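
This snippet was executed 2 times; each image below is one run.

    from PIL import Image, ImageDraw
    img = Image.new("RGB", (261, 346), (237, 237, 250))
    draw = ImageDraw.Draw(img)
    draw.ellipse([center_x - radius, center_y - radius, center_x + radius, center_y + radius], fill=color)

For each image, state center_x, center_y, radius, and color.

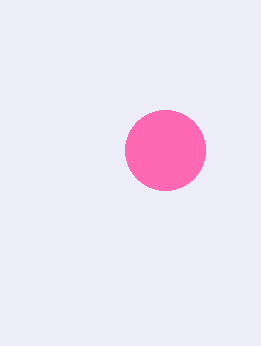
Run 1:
center_x = 165, center_y = 150, radius = 40, color = 'hotpink'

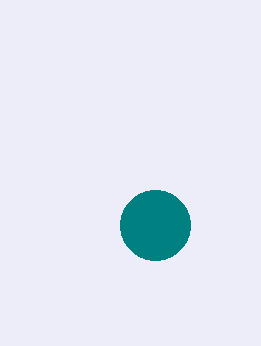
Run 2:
center_x = 155
center_y = 225
radius = 35
color = 'teal'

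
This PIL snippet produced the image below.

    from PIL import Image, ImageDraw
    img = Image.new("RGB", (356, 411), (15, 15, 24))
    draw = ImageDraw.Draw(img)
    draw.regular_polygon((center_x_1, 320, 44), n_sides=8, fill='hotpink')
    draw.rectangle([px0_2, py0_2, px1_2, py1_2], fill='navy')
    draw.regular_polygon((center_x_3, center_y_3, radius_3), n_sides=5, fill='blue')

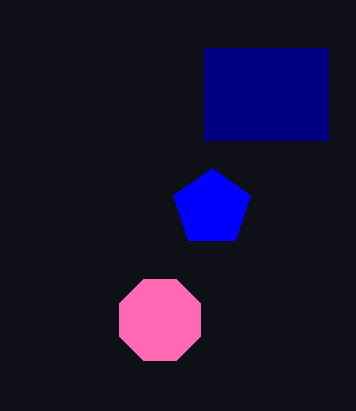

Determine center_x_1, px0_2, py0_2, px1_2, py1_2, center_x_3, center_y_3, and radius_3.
center_x_1 = 160; px0_2 = 204; py0_2 = 48; px1_2 = 328; py1_2 = 140; center_x_3 = 212; center_y_3 = 208; radius_3 = 40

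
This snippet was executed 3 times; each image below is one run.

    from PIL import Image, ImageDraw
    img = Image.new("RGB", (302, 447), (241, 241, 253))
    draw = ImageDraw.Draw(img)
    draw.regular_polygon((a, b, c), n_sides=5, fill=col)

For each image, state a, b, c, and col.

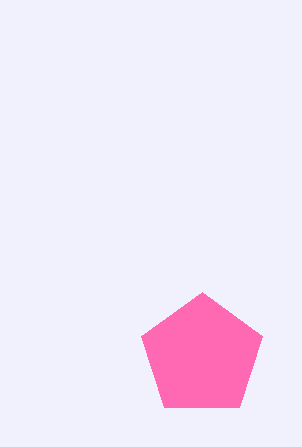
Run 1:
a = 202
b = 356
c = 64
col = 'hotpink'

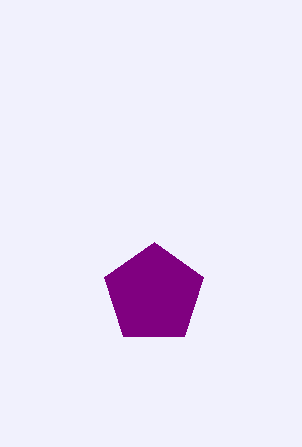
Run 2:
a = 154
b = 294
c = 52
col = 'purple'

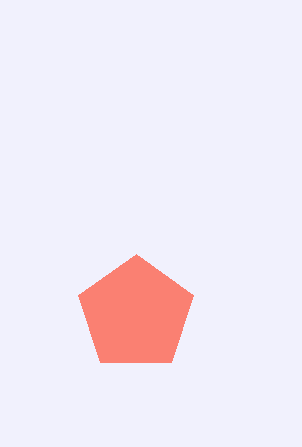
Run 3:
a = 136
b = 314
c = 60
col = 'salmon'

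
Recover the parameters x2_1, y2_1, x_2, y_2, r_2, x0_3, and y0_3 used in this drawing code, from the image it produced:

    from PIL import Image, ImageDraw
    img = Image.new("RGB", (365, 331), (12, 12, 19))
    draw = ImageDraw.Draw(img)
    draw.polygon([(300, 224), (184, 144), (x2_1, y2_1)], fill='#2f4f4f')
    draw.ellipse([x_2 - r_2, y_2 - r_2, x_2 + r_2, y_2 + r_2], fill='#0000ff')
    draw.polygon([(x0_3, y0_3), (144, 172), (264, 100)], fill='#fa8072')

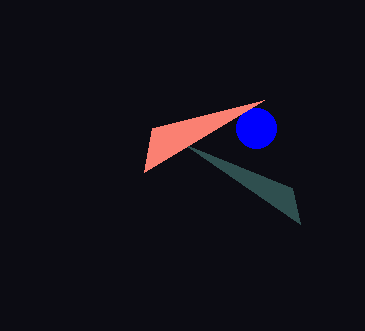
x2_1 = 292, y2_1 = 188, x_2 = 256, y_2 = 128, r_2 = 20, x0_3 = 152, y0_3 = 128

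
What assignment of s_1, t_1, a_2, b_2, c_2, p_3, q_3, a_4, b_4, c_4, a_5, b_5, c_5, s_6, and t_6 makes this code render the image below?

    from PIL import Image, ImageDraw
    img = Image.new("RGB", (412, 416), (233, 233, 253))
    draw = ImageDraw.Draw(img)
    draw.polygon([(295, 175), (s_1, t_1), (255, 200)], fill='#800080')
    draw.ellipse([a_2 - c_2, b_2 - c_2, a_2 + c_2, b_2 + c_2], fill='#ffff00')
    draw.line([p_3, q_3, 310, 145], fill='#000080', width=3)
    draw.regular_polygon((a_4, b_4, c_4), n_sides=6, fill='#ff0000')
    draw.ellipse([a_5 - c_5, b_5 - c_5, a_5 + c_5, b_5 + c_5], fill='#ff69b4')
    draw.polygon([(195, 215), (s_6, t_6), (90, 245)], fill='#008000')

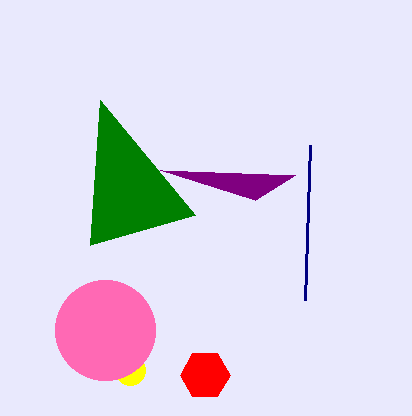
s_1 = 160; t_1 = 170; a_2 = 130; b_2 = 370; c_2 = 15; p_3 = 305; q_3 = 300; a_4 = 205; b_4 = 375; c_4 = 25; a_5 = 105; b_5 = 330; c_5 = 50; s_6 = 100; t_6 = 100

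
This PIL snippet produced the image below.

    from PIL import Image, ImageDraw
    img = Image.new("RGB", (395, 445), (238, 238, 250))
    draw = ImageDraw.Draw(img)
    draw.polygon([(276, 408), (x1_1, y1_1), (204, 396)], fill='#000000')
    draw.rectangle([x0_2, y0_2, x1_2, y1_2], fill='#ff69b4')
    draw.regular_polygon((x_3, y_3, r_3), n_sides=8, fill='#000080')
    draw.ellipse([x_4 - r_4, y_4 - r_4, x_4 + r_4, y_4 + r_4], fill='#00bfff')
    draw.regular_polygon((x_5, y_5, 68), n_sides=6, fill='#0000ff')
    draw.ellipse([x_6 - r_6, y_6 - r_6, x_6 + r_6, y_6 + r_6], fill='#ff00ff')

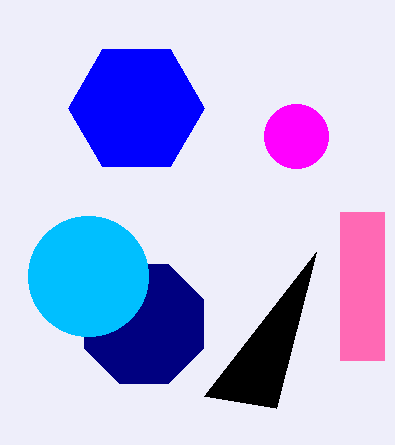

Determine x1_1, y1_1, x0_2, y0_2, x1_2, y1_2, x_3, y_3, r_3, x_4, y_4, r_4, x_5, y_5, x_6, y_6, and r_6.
x1_1 = 316, y1_1 = 252, x0_2 = 340, y0_2 = 212, x1_2 = 384, y1_2 = 360, x_3 = 144, y_3 = 324, r_3 = 64, x_4 = 88, y_4 = 276, r_4 = 60, x_5 = 136, y_5 = 108, x_6 = 296, y_6 = 136, r_6 = 32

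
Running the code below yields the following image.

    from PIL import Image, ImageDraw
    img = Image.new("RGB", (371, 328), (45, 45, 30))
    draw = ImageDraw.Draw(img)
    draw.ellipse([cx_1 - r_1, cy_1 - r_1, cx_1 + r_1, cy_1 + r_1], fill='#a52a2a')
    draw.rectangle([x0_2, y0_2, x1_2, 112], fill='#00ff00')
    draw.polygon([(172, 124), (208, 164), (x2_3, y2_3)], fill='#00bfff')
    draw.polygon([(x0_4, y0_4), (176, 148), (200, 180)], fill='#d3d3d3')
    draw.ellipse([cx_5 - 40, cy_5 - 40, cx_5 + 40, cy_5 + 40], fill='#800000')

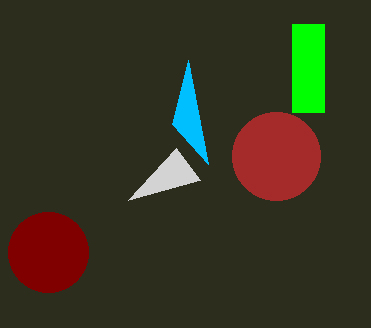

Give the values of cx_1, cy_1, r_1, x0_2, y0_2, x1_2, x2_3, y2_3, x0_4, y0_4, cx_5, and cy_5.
cx_1 = 276
cy_1 = 156
r_1 = 44
x0_2 = 292
y0_2 = 24
x1_2 = 324
x2_3 = 188
y2_3 = 60
x0_4 = 128
y0_4 = 200
cx_5 = 48
cy_5 = 252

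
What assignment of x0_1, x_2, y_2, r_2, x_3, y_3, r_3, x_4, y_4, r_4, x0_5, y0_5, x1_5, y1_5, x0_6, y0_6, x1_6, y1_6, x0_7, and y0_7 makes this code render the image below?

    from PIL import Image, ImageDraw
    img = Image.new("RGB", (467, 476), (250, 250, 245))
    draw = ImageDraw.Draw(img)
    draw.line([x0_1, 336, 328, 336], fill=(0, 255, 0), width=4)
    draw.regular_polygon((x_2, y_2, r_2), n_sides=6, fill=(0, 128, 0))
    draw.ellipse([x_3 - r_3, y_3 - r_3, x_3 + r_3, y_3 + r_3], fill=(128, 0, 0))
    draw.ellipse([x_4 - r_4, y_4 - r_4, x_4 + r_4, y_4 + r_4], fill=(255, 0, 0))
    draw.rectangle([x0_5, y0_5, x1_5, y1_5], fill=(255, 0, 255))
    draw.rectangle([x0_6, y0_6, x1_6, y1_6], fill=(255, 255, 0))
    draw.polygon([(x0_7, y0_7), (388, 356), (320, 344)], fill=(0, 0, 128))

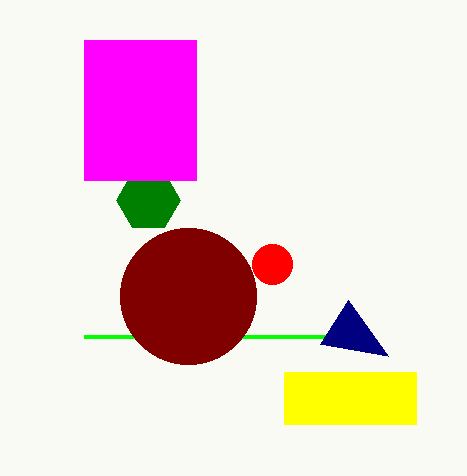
x0_1 = 84; x_2 = 148; y_2 = 200; r_2 = 32; x_3 = 188; y_3 = 296; r_3 = 68; x_4 = 272; y_4 = 264; r_4 = 20; x0_5 = 84; y0_5 = 40; x1_5 = 196; y1_5 = 180; x0_6 = 284; y0_6 = 372; x1_6 = 416; y1_6 = 424; x0_7 = 348; y0_7 = 300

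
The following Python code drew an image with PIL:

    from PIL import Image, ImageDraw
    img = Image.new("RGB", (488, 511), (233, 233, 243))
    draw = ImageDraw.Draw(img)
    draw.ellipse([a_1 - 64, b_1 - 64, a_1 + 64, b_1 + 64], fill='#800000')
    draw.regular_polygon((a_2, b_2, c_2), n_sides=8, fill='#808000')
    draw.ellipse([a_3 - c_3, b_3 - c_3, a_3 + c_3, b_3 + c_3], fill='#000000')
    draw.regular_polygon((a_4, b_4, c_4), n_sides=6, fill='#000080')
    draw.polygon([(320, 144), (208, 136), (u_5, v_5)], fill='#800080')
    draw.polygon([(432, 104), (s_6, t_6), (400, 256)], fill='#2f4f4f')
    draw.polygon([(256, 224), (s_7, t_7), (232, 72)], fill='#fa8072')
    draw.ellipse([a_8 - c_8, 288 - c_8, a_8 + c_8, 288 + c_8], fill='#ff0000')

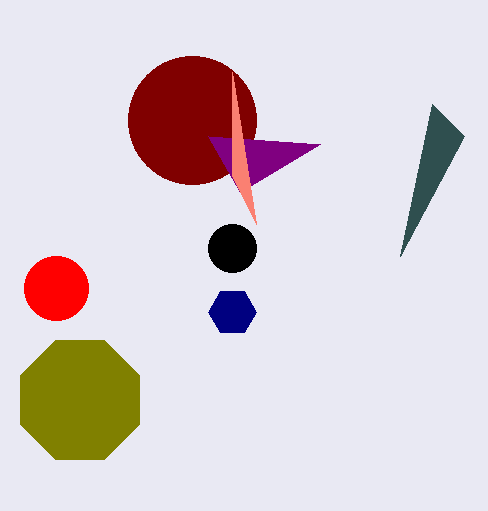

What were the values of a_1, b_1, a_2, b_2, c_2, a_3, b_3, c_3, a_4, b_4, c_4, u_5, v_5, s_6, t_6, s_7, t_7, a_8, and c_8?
a_1 = 192, b_1 = 120, a_2 = 80, b_2 = 400, c_2 = 64, a_3 = 232, b_3 = 248, c_3 = 24, a_4 = 232, b_4 = 312, c_4 = 24, u_5 = 240, v_5 = 192, s_6 = 464, t_6 = 136, s_7 = 232, t_7 = 176, a_8 = 56, c_8 = 32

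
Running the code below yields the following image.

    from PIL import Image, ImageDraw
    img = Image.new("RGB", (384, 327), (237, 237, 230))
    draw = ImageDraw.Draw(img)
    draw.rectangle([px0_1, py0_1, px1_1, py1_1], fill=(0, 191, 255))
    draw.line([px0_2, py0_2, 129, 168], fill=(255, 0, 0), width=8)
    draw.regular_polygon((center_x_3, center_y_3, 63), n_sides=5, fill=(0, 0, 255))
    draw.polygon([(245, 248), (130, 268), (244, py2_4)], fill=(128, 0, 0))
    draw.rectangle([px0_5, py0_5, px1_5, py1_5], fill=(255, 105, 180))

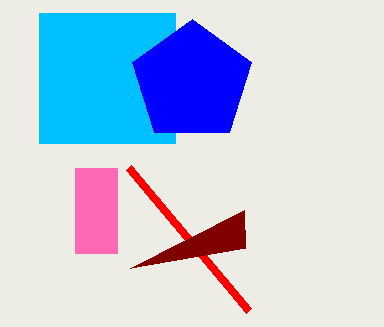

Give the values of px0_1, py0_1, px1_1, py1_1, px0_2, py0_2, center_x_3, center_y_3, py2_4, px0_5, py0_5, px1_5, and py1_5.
px0_1 = 39
py0_1 = 13
px1_1 = 175
py1_1 = 143
px0_2 = 249
py0_2 = 311
center_x_3 = 192
center_y_3 = 82
py2_4 = 210
px0_5 = 75
py0_5 = 168
px1_5 = 117
py1_5 = 253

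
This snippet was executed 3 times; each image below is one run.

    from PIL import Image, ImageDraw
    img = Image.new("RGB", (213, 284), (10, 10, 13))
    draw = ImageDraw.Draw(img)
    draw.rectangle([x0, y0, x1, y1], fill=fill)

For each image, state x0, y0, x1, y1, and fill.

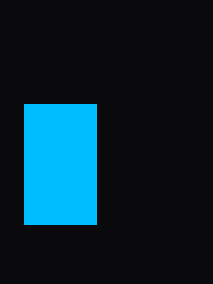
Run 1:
x0 = 24, y0 = 104, x1 = 96, y1 = 224, fill = 'deepskyblue'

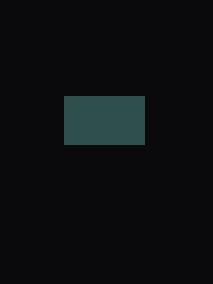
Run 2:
x0 = 64; y0 = 96; x1 = 144; y1 = 144; fill = 'darkslategray'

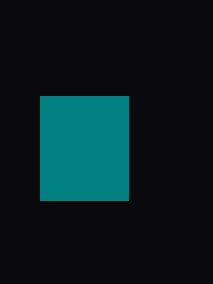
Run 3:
x0 = 40, y0 = 96, x1 = 128, y1 = 200, fill = 'teal'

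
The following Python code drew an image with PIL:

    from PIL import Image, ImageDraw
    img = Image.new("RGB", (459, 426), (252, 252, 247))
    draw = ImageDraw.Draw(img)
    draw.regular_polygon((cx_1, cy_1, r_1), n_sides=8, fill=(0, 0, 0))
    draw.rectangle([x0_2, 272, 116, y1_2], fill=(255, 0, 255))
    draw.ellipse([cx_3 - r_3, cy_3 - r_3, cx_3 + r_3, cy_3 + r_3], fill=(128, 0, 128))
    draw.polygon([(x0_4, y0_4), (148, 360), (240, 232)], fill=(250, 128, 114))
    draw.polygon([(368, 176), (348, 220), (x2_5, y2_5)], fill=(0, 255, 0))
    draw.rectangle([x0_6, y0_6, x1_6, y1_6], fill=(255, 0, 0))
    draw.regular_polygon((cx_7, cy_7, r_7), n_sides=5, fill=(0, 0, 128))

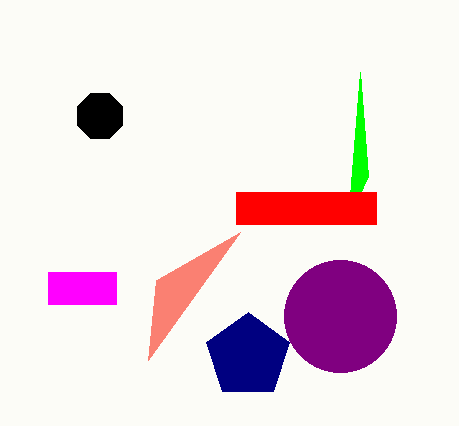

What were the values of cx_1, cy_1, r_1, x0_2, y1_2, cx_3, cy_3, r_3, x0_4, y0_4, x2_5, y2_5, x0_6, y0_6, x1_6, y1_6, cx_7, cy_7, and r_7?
cx_1 = 100, cy_1 = 116, r_1 = 24, x0_2 = 48, y1_2 = 304, cx_3 = 340, cy_3 = 316, r_3 = 56, x0_4 = 156, y0_4 = 280, x2_5 = 360, y2_5 = 72, x0_6 = 236, y0_6 = 192, x1_6 = 376, y1_6 = 224, cx_7 = 248, cy_7 = 356, r_7 = 44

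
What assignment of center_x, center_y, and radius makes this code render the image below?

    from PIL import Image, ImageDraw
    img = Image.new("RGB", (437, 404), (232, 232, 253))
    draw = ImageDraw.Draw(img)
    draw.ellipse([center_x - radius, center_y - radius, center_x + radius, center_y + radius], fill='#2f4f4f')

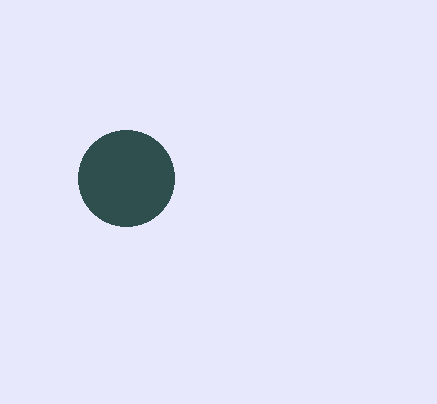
center_x = 126
center_y = 178
radius = 48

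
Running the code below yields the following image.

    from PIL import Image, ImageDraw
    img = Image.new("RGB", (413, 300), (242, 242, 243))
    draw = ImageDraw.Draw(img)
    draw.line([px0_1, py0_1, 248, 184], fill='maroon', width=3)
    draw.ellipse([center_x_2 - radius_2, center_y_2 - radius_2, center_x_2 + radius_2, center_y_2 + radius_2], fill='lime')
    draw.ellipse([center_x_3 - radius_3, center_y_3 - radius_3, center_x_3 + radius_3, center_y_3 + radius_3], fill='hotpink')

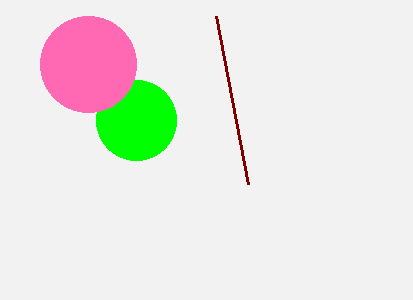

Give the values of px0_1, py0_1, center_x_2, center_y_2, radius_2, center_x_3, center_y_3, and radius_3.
px0_1 = 216, py0_1 = 16, center_x_2 = 136, center_y_2 = 120, radius_2 = 40, center_x_3 = 88, center_y_3 = 64, radius_3 = 48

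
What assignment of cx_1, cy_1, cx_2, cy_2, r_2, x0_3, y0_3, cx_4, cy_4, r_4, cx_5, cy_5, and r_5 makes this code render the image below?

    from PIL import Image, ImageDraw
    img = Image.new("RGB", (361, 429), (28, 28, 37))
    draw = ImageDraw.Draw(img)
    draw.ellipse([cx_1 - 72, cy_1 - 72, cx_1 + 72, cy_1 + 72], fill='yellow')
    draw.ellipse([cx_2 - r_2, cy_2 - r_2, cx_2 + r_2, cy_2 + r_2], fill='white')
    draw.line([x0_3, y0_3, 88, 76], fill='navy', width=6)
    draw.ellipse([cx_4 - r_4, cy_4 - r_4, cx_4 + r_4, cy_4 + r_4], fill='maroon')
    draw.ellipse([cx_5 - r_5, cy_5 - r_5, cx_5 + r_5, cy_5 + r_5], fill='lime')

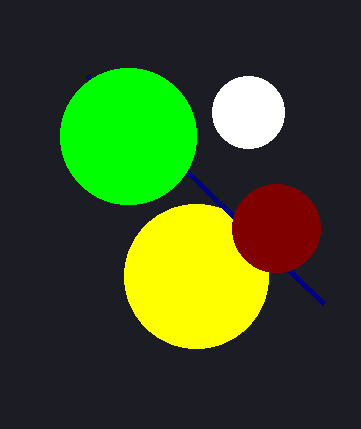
cx_1 = 196, cy_1 = 276, cx_2 = 248, cy_2 = 112, r_2 = 36, x0_3 = 324, y0_3 = 304, cx_4 = 276, cy_4 = 228, r_4 = 44, cx_5 = 128, cy_5 = 136, r_5 = 68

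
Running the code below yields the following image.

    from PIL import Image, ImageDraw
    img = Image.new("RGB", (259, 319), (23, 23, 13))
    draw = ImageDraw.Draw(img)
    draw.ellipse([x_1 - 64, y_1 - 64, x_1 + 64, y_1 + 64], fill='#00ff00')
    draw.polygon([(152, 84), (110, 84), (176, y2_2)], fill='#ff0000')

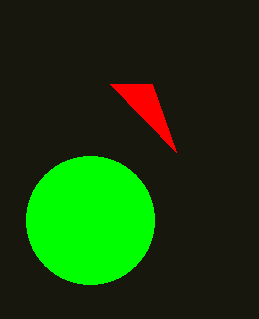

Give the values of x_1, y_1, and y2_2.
x_1 = 90; y_1 = 220; y2_2 = 152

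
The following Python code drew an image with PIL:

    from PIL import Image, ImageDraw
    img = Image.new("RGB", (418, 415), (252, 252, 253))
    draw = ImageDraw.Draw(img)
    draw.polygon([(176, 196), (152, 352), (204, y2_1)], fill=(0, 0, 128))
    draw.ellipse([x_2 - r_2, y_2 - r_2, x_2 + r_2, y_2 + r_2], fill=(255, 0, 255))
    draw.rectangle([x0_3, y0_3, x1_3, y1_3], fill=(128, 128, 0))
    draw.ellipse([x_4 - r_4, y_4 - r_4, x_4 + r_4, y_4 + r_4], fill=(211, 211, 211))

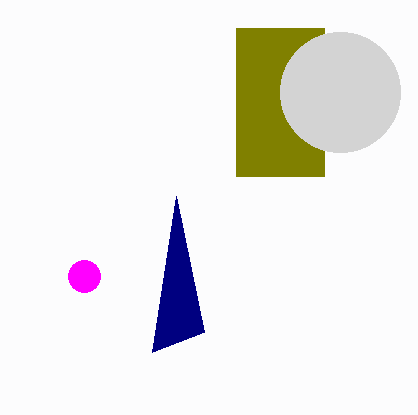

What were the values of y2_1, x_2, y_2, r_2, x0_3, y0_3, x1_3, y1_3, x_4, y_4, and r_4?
y2_1 = 332
x_2 = 84
y_2 = 276
r_2 = 16
x0_3 = 236
y0_3 = 28
x1_3 = 324
y1_3 = 176
x_4 = 340
y_4 = 92
r_4 = 60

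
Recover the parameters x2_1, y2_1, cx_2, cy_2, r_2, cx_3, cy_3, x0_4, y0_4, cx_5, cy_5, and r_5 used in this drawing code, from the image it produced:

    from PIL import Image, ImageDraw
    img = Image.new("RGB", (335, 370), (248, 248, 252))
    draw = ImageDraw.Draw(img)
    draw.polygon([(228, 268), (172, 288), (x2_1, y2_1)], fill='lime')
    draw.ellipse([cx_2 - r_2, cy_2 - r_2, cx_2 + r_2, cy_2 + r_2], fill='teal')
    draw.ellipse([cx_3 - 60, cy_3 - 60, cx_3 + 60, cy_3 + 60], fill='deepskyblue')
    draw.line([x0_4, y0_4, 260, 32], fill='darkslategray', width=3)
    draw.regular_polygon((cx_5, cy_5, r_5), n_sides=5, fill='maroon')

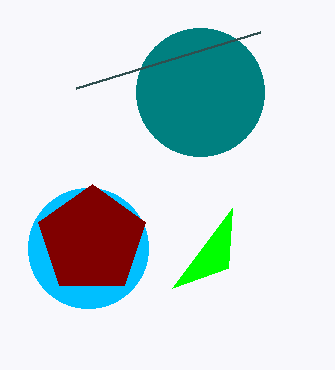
x2_1 = 232; y2_1 = 208; cx_2 = 200; cy_2 = 92; r_2 = 64; cx_3 = 88; cy_3 = 248; x0_4 = 76; y0_4 = 88; cx_5 = 92; cy_5 = 240; r_5 = 56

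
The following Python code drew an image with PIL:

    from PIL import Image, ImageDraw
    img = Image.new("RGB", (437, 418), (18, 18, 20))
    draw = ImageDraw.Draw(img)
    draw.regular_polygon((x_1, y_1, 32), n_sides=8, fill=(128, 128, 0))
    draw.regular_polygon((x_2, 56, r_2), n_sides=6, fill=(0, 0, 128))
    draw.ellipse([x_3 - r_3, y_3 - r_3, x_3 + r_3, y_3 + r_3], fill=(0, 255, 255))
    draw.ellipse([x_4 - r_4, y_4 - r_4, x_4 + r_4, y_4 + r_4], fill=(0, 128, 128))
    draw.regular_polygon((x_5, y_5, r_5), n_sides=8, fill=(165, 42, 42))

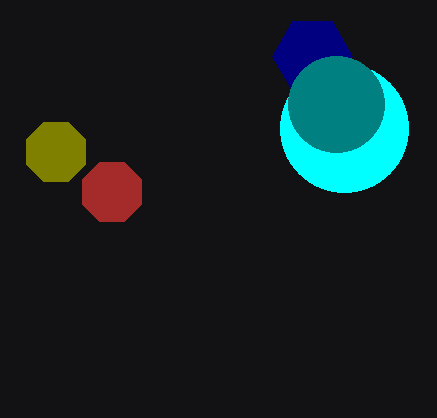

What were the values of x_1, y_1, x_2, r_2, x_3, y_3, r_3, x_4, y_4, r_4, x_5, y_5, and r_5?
x_1 = 56
y_1 = 152
x_2 = 312
r_2 = 40
x_3 = 344
y_3 = 128
r_3 = 64
x_4 = 336
y_4 = 104
r_4 = 48
x_5 = 112
y_5 = 192
r_5 = 32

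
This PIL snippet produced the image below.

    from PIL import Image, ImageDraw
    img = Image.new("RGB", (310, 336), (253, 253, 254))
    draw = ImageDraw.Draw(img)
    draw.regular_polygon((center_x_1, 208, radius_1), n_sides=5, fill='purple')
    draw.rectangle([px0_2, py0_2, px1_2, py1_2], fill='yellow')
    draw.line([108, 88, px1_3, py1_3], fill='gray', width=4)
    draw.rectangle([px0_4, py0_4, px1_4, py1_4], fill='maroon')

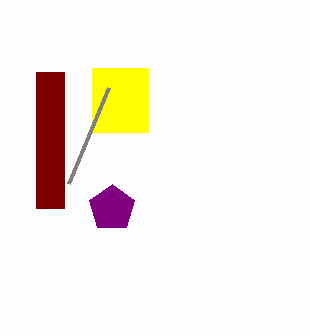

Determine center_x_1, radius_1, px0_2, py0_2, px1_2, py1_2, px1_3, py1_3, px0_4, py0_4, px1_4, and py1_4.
center_x_1 = 112, radius_1 = 24, px0_2 = 92, py0_2 = 68, px1_2 = 148, py1_2 = 132, px1_3 = 68, py1_3 = 184, px0_4 = 36, py0_4 = 72, px1_4 = 64, py1_4 = 208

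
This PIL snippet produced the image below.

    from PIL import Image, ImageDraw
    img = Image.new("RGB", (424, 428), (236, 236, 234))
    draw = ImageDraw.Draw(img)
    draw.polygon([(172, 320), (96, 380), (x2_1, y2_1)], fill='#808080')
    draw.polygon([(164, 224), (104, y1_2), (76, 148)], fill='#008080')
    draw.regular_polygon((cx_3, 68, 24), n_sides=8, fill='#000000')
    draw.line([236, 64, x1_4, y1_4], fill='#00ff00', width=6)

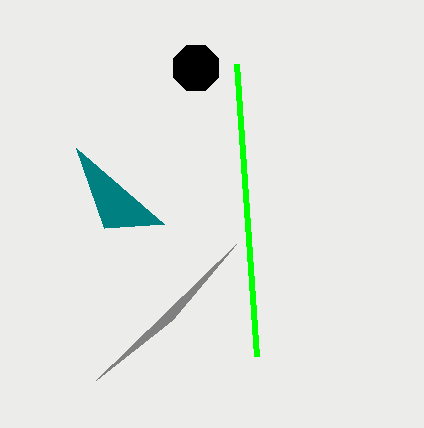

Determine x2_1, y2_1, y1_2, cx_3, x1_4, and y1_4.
x2_1 = 236; y2_1 = 244; y1_2 = 228; cx_3 = 196; x1_4 = 256; y1_4 = 356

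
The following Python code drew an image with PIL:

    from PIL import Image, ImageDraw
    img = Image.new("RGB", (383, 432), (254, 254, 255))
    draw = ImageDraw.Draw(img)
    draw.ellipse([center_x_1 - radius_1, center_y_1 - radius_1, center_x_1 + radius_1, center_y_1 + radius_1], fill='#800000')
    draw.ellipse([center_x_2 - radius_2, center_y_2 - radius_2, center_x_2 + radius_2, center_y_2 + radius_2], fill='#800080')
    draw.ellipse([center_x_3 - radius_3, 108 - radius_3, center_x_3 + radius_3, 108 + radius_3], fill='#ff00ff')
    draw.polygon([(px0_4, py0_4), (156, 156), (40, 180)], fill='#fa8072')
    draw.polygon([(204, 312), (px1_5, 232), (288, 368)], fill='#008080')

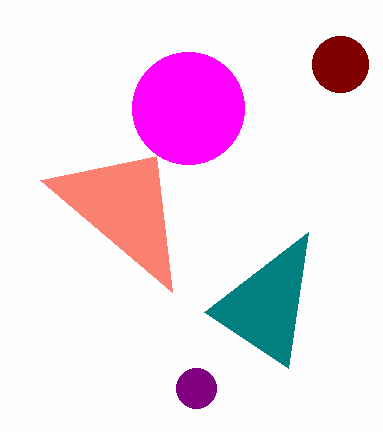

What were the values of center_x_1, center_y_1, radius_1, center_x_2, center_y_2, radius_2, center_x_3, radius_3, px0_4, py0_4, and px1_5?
center_x_1 = 340, center_y_1 = 64, radius_1 = 28, center_x_2 = 196, center_y_2 = 388, radius_2 = 20, center_x_3 = 188, radius_3 = 56, px0_4 = 172, py0_4 = 292, px1_5 = 308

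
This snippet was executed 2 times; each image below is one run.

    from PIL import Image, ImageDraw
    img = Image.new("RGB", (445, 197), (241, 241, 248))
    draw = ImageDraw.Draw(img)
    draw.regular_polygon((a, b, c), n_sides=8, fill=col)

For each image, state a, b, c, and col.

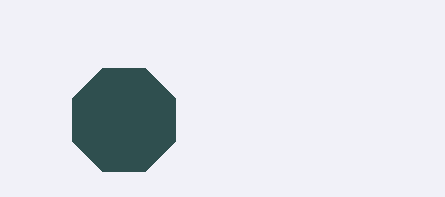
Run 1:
a = 124, b = 120, c = 56, col = 'darkslategray'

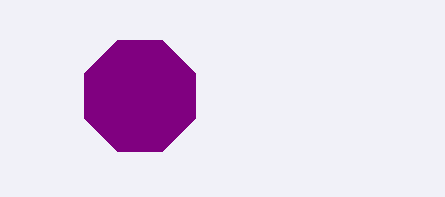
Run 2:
a = 140; b = 96; c = 60; col = 'purple'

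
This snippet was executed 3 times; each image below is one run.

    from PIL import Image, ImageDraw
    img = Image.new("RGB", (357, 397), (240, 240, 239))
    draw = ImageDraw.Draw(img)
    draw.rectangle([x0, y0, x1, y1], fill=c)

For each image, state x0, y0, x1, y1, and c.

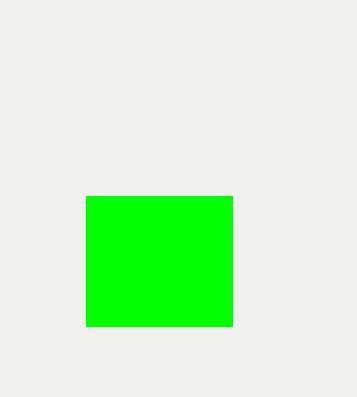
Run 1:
x0 = 86; y0 = 196; x1 = 232; y1 = 326; c = 'lime'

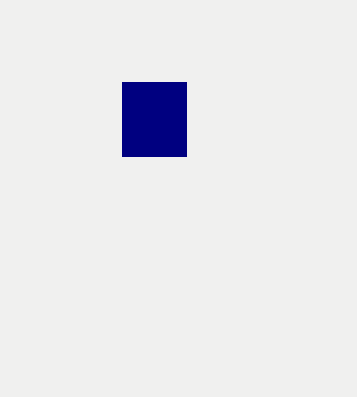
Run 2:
x0 = 122, y0 = 82, x1 = 186, y1 = 156, c = 'navy'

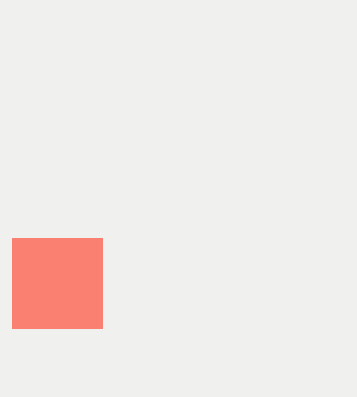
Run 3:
x0 = 12, y0 = 238, x1 = 102, y1 = 328, c = 'salmon'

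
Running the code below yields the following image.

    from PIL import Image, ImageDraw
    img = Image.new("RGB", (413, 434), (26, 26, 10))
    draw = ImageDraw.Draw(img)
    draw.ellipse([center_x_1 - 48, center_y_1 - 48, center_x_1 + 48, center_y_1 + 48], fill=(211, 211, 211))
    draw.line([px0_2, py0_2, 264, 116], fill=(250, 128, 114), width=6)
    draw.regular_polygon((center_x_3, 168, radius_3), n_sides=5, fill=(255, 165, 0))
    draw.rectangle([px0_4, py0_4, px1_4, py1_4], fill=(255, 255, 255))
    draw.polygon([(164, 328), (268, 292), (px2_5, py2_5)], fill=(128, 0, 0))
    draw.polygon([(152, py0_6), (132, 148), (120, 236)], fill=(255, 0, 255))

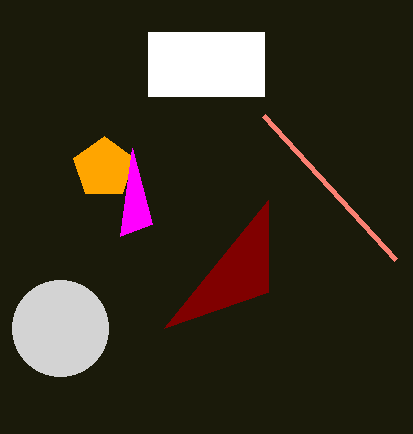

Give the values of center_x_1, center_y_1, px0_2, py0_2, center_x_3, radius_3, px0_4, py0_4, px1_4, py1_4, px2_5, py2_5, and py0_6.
center_x_1 = 60; center_y_1 = 328; px0_2 = 396; py0_2 = 260; center_x_3 = 104; radius_3 = 32; px0_4 = 148; py0_4 = 32; px1_4 = 264; py1_4 = 96; px2_5 = 268; py2_5 = 200; py0_6 = 224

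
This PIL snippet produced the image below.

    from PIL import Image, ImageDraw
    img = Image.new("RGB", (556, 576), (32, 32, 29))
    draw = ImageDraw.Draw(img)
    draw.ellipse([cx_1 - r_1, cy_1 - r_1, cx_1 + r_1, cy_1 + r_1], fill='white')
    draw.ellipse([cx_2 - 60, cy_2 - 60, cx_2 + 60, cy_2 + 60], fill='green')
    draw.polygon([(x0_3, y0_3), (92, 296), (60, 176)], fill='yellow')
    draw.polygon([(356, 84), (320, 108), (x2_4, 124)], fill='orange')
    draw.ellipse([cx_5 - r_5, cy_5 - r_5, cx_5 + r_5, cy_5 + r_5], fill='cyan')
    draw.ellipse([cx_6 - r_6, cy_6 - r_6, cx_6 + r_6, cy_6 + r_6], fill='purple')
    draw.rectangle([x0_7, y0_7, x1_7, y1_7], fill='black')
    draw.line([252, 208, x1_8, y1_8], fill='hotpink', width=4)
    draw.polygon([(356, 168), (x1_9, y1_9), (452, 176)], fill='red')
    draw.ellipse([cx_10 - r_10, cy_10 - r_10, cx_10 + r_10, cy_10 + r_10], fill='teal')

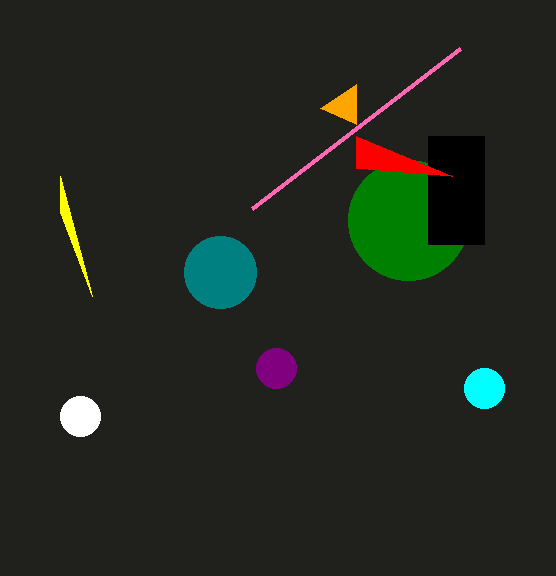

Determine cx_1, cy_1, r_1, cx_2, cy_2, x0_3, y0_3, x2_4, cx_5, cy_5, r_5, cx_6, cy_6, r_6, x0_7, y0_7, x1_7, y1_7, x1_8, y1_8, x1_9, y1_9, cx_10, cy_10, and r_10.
cx_1 = 80; cy_1 = 416; r_1 = 20; cx_2 = 408; cy_2 = 220; x0_3 = 60; y0_3 = 212; x2_4 = 356; cx_5 = 484; cy_5 = 388; r_5 = 20; cx_6 = 276; cy_6 = 368; r_6 = 20; x0_7 = 428; y0_7 = 136; x1_7 = 484; y1_7 = 244; x1_8 = 460; y1_8 = 48; x1_9 = 356; y1_9 = 136; cx_10 = 220; cy_10 = 272; r_10 = 36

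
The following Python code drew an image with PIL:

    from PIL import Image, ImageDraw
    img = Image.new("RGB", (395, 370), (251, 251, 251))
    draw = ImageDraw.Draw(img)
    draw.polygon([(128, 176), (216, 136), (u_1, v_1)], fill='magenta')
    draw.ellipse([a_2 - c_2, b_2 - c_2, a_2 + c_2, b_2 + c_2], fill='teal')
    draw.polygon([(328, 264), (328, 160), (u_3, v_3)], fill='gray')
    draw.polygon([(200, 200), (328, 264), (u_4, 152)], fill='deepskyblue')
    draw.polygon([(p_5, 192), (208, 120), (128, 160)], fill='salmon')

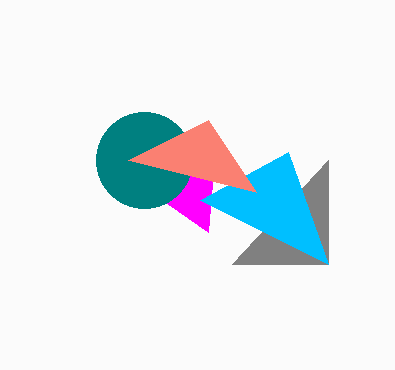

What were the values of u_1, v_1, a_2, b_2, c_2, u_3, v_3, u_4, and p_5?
u_1 = 208, v_1 = 232, a_2 = 144, b_2 = 160, c_2 = 48, u_3 = 232, v_3 = 264, u_4 = 288, p_5 = 256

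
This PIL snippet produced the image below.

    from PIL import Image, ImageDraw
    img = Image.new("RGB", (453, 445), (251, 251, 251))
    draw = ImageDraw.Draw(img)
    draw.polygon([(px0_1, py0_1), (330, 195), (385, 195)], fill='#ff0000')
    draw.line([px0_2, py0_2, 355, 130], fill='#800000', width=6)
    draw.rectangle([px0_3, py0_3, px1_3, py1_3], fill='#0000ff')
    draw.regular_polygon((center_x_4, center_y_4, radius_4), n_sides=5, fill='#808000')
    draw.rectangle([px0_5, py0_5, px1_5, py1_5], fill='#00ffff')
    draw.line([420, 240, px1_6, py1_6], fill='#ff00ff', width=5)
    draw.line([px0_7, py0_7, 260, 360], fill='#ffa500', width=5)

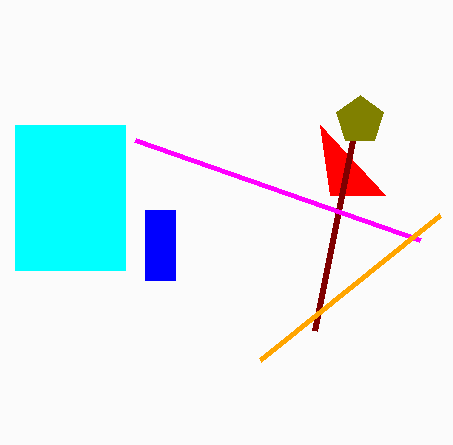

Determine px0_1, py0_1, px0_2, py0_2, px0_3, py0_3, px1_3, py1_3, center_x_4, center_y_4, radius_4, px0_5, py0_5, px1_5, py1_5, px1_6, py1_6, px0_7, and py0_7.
px0_1 = 320
py0_1 = 125
px0_2 = 315
py0_2 = 330
px0_3 = 145
py0_3 = 210
px1_3 = 175
py1_3 = 280
center_x_4 = 360
center_y_4 = 120
radius_4 = 25
px0_5 = 15
py0_5 = 125
px1_5 = 125
py1_5 = 270
px1_6 = 135
py1_6 = 140
px0_7 = 440
py0_7 = 215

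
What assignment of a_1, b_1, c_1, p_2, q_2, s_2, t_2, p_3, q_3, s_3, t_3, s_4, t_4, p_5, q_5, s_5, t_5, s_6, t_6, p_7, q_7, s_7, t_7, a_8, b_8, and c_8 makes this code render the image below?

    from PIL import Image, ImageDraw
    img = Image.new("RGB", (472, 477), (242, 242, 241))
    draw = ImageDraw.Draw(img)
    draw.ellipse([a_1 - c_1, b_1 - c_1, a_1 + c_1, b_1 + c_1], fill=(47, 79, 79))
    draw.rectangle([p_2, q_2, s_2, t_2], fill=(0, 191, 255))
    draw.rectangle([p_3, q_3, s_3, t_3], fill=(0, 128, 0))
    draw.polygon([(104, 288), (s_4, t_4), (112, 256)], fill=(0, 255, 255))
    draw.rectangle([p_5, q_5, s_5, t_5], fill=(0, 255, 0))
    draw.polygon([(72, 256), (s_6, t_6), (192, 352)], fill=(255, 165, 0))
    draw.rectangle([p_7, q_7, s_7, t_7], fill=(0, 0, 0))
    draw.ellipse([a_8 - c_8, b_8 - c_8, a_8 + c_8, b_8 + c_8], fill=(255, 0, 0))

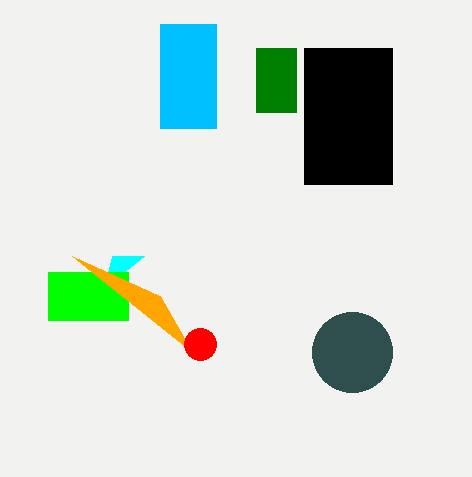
a_1 = 352, b_1 = 352, c_1 = 40, p_2 = 160, q_2 = 24, s_2 = 216, t_2 = 128, p_3 = 256, q_3 = 48, s_3 = 296, t_3 = 112, s_4 = 144, t_4 = 256, p_5 = 48, q_5 = 272, s_5 = 128, t_5 = 320, s_6 = 160, t_6 = 296, p_7 = 304, q_7 = 48, s_7 = 392, t_7 = 184, a_8 = 200, b_8 = 344, c_8 = 16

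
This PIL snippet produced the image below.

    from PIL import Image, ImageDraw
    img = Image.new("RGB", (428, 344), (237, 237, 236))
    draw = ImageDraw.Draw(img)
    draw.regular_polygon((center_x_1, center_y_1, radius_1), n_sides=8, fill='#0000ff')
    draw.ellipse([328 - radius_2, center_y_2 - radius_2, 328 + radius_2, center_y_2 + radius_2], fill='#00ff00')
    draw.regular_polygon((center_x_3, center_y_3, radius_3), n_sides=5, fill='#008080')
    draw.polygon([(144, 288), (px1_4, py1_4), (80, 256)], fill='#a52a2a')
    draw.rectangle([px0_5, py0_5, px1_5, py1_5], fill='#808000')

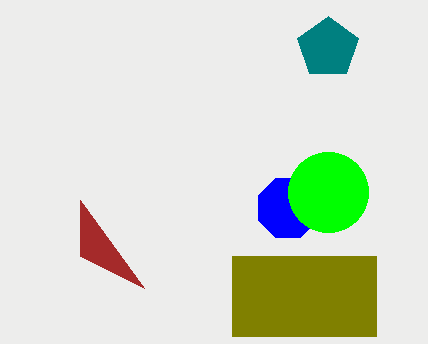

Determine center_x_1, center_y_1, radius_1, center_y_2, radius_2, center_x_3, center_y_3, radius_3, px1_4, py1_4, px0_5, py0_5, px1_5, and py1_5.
center_x_1 = 288; center_y_1 = 208; radius_1 = 32; center_y_2 = 192; radius_2 = 40; center_x_3 = 328; center_y_3 = 48; radius_3 = 32; px1_4 = 80; py1_4 = 200; px0_5 = 232; py0_5 = 256; px1_5 = 376; py1_5 = 336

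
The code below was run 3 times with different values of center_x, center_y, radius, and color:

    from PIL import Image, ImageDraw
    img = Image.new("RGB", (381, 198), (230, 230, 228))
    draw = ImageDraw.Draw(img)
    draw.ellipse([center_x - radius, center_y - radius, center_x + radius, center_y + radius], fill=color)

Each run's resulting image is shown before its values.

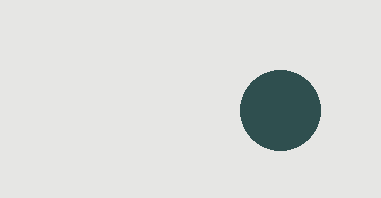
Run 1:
center_x = 280
center_y = 110
radius = 40
color = 'darkslategray'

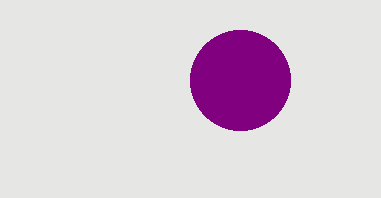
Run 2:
center_x = 240, center_y = 80, radius = 50, color = 'purple'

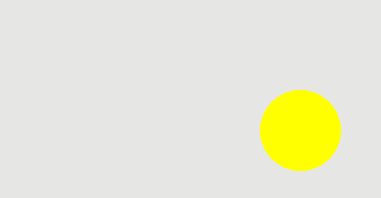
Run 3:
center_x = 300; center_y = 130; radius = 40; color = 'yellow'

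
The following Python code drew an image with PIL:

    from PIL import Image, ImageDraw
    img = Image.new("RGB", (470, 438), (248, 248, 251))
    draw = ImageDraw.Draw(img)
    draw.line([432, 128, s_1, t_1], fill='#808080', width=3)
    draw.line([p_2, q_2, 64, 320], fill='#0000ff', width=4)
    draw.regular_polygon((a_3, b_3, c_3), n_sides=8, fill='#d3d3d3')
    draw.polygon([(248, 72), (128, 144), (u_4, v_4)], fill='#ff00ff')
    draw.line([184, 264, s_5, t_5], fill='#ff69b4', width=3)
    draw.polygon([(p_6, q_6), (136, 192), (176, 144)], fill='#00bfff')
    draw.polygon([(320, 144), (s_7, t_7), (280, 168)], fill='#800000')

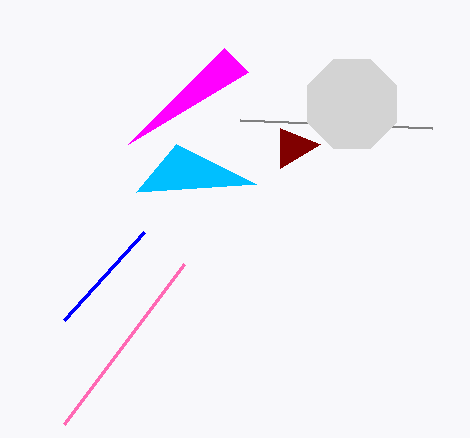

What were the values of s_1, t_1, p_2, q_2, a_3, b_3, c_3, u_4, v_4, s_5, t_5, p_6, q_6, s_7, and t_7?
s_1 = 240; t_1 = 120; p_2 = 144; q_2 = 232; a_3 = 352; b_3 = 104; c_3 = 48; u_4 = 224; v_4 = 48; s_5 = 64; t_5 = 424; p_6 = 256; q_6 = 184; s_7 = 280; t_7 = 128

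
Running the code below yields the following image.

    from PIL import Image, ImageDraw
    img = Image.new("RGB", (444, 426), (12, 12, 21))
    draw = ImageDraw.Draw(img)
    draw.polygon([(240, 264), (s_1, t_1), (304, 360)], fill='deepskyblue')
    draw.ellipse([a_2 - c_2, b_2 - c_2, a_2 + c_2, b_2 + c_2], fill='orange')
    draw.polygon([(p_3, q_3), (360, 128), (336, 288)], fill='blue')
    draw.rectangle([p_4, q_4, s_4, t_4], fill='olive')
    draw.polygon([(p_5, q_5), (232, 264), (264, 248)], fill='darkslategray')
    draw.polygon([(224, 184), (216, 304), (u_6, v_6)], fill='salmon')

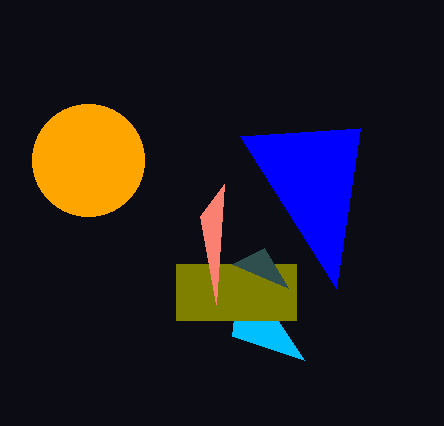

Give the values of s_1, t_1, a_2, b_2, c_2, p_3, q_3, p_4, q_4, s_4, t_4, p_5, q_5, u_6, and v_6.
s_1 = 232
t_1 = 336
a_2 = 88
b_2 = 160
c_2 = 56
p_3 = 240
q_3 = 136
p_4 = 176
q_4 = 264
s_4 = 296
t_4 = 320
p_5 = 288
q_5 = 288
u_6 = 200
v_6 = 216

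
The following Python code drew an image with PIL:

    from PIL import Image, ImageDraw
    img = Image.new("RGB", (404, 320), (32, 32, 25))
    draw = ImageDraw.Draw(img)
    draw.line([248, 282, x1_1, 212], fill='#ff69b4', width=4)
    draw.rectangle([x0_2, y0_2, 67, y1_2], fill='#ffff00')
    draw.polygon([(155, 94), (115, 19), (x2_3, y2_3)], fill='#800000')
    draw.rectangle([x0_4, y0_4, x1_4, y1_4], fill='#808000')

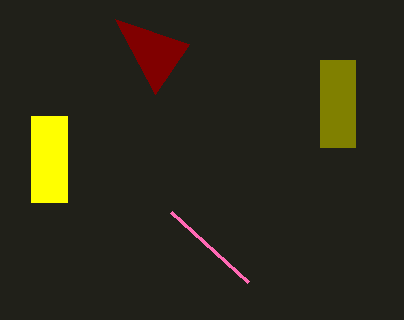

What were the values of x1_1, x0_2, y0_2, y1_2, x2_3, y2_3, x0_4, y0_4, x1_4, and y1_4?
x1_1 = 171
x0_2 = 31
y0_2 = 116
y1_2 = 202
x2_3 = 189
y2_3 = 44
x0_4 = 320
y0_4 = 60
x1_4 = 355
y1_4 = 147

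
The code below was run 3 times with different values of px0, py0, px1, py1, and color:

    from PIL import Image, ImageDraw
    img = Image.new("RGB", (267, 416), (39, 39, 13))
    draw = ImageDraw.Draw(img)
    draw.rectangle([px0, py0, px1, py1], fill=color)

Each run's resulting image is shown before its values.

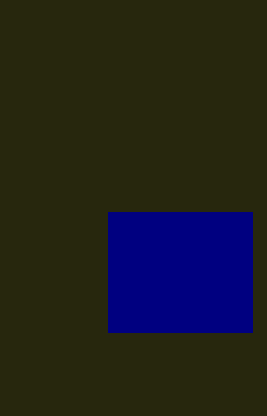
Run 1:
px0 = 108; py0 = 212; px1 = 252; py1 = 332; color = 'navy'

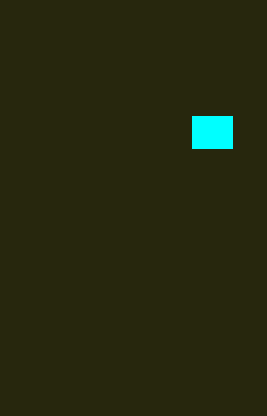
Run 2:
px0 = 192, py0 = 116, px1 = 232, py1 = 148, color = 'cyan'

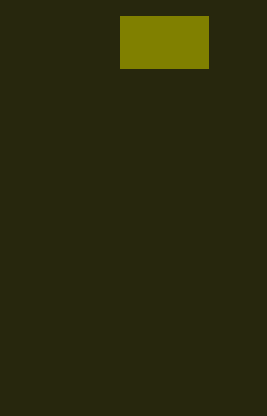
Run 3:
px0 = 120, py0 = 16, px1 = 208, py1 = 68, color = 'olive'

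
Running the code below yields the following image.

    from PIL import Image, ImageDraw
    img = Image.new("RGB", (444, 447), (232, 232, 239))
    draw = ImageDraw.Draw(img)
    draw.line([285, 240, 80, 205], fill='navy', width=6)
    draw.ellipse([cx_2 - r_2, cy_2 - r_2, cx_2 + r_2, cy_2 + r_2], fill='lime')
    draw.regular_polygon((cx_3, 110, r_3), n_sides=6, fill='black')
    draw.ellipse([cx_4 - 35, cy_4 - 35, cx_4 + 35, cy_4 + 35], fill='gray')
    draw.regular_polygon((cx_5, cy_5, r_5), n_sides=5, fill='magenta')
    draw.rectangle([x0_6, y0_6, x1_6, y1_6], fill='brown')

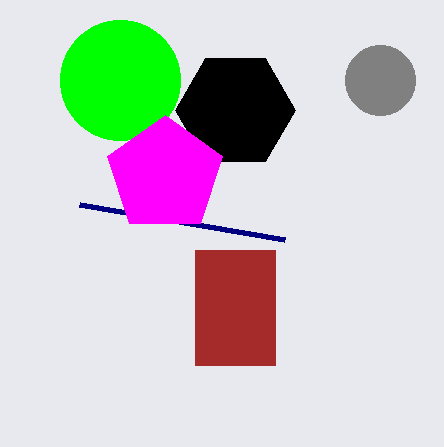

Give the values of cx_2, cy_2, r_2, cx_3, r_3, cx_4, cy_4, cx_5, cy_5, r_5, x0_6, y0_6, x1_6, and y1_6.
cx_2 = 120; cy_2 = 80; r_2 = 60; cx_3 = 235; r_3 = 60; cx_4 = 380; cy_4 = 80; cx_5 = 165; cy_5 = 175; r_5 = 60; x0_6 = 195; y0_6 = 250; x1_6 = 275; y1_6 = 365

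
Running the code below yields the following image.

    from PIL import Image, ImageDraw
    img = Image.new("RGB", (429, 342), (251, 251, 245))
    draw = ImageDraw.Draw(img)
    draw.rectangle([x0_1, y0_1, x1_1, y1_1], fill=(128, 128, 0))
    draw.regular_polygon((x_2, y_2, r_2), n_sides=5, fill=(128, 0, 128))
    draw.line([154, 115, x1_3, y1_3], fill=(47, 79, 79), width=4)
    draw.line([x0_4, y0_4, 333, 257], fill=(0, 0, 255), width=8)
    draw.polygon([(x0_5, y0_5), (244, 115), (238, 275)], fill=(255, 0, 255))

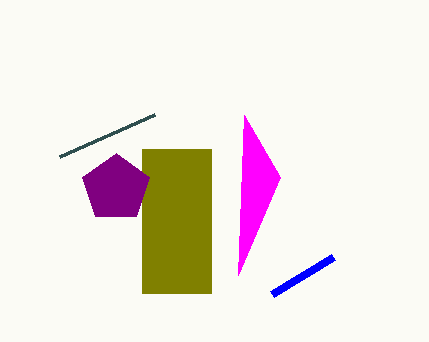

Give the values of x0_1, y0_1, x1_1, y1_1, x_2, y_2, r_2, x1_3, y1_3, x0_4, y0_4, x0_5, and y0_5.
x0_1 = 142; y0_1 = 149; x1_1 = 211; y1_1 = 293; x_2 = 116; y_2 = 188; r_2 = 35; x1_3 = 59; y1_3 = 157; x0_4 = 272; y0_4 = 294; x0_5 = 280; y0_5 = 177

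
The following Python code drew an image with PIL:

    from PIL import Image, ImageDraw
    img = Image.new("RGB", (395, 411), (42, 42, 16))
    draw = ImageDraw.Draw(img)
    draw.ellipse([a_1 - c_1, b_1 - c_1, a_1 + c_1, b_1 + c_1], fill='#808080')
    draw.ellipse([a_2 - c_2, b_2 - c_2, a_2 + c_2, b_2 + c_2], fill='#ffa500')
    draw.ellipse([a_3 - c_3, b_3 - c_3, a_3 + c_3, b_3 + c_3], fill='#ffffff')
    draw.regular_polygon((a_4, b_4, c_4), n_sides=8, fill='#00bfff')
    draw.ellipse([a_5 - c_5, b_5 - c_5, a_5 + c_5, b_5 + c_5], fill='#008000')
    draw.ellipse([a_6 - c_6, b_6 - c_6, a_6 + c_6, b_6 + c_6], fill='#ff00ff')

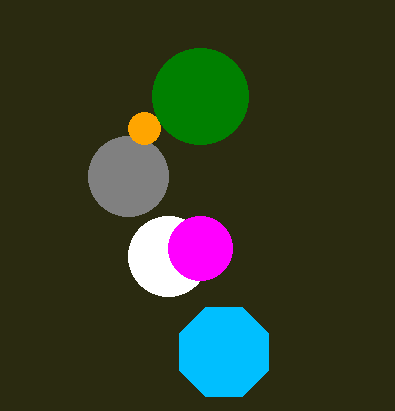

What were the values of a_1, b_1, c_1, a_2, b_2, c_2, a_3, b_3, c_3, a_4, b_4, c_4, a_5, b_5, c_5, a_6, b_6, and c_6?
a_1 = 128, b_1 = 176, c_1 = 40, a_2 = 144, b_2 = 128, c_2 = 16, a_3 = 168, b_3 = 256, c_3 = 40, a_4 = 224, b_4 = 352, c_4 = 48, a_5 = 200, b_5 = 96, c_5 = 48, a_6 = 200, b_6 = 248, c_6 = 32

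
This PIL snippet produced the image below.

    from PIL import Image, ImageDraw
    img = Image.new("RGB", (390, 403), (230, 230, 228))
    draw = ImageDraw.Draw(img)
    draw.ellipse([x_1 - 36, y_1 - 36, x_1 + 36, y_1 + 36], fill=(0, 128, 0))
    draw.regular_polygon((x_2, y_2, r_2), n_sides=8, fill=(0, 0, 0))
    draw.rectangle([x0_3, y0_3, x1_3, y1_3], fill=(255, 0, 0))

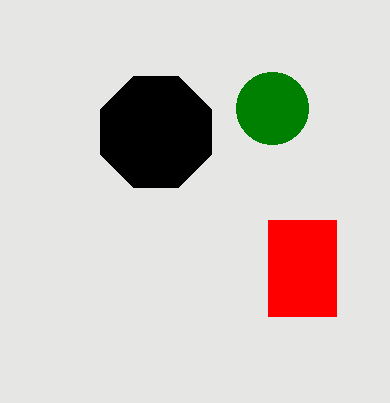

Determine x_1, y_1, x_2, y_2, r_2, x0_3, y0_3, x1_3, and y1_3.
x_1 = 272; y_1 = 108; x_2 = 156; y_2 = 132; r_2 = 60; x0_3 = 268; y0_3 = 220; x1_3 = 336; y1_3 = 316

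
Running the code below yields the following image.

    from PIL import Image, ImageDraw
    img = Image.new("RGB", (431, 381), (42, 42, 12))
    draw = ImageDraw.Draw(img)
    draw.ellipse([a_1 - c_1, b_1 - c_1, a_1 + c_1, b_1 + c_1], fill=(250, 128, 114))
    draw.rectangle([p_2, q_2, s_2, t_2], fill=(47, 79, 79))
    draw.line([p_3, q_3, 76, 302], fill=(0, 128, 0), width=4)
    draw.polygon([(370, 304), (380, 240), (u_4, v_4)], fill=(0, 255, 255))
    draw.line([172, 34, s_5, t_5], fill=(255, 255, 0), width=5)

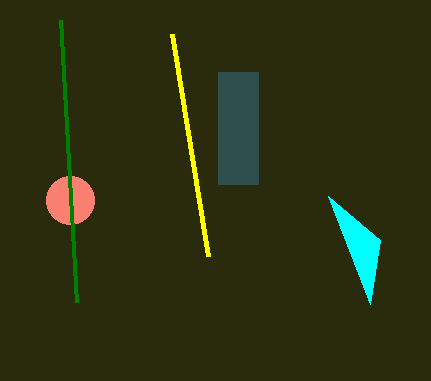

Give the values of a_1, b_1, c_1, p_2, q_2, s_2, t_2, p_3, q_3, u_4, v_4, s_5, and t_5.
a_1 = 70, b_1 = 200, c_1 = 24, p_2 = 218, q_2 = 72, s_2 = 258, t_2 = 184, p_3 = 60, q_3 = 20, u_4 = 328, v_4 = 196, s_5 = 208, t_5 = 256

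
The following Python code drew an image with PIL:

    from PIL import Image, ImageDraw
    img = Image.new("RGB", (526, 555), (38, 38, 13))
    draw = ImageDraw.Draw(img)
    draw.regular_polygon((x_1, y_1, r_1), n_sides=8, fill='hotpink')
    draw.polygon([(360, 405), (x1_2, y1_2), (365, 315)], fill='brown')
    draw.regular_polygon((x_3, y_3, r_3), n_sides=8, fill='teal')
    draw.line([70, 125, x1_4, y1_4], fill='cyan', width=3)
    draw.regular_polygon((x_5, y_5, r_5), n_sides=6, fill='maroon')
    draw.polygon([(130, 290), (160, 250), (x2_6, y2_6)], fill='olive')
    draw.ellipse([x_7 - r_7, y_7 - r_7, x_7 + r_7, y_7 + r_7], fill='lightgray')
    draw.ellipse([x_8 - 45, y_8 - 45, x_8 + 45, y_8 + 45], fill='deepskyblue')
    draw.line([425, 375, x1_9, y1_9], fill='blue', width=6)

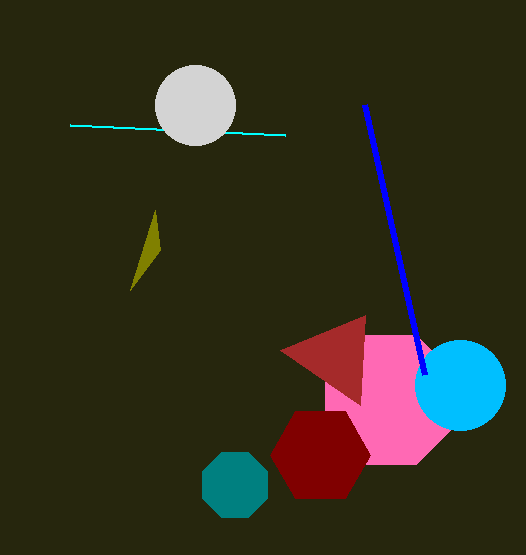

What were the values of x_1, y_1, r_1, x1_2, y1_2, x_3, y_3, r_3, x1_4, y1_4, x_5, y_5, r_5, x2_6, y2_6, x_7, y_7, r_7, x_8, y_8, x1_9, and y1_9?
x_1 = 390
y_1 = 400
r_1 = 70
x1_2 = 280
y1_2 = 350
x_3 = 235
y_3 = 485
r_3 = 35
x1_4 = 285
y1_4 = 135
x_5 = 320
y_5 = 455
r_5 = 50
x2_6 = 155
y2_6 = 210
x_7 = 195
y_7 = 105
r_7 = 40
x_8 = 460
y_8 = 385
x1_9 = 365
y1_9 = 105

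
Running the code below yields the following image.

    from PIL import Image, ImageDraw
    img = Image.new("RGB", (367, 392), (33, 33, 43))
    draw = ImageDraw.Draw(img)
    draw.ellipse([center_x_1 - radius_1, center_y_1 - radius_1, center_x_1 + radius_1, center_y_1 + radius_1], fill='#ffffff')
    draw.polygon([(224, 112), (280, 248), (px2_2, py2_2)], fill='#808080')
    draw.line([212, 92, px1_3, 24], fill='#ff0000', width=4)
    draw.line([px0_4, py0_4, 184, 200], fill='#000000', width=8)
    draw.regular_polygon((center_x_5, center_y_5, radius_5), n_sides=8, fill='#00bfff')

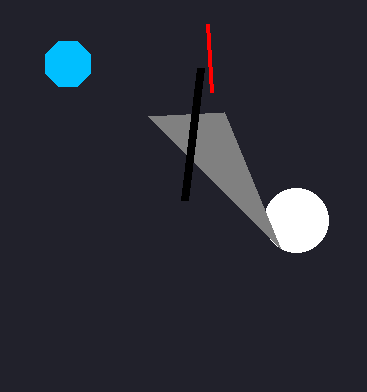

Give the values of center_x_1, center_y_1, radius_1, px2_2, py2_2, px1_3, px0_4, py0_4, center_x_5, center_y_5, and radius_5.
center_x_1 = 296, center_y_1 = 220, radius_1 = 32, px2_2 = 148, py2_2 = 116, px1_3 = 208, px0_4 = 200, py0_4 = 68, center_x_5 = 68, center_y_5 = 64, radius_5 = 24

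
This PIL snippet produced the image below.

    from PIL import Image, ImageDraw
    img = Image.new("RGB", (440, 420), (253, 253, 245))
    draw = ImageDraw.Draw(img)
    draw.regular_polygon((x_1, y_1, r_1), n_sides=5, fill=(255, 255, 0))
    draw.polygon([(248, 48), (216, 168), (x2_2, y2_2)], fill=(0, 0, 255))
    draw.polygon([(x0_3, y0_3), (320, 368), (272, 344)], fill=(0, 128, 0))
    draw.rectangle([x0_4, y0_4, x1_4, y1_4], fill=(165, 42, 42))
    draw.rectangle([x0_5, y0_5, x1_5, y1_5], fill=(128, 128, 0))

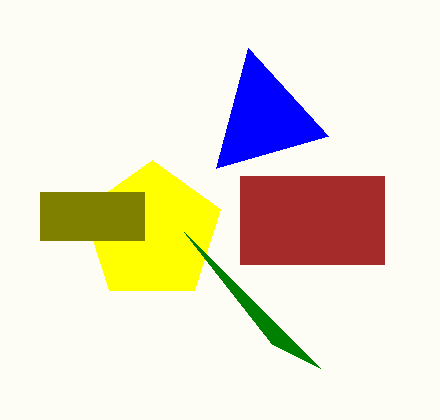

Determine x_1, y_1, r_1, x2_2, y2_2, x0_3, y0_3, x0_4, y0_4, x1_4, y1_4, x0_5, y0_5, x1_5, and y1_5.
x_1 = 152
y_1 = 232
r_1 = 72
x2_2 = 328
y2_2 = 136
x0_3 = 184
y0_3 = 232
x0_4 = 240
y0_4 = 176
x1_4 = 384
y1_4 = 264
x0_5 = 40
y0_5 = 192
x1_5 = 144
y1_5 = 240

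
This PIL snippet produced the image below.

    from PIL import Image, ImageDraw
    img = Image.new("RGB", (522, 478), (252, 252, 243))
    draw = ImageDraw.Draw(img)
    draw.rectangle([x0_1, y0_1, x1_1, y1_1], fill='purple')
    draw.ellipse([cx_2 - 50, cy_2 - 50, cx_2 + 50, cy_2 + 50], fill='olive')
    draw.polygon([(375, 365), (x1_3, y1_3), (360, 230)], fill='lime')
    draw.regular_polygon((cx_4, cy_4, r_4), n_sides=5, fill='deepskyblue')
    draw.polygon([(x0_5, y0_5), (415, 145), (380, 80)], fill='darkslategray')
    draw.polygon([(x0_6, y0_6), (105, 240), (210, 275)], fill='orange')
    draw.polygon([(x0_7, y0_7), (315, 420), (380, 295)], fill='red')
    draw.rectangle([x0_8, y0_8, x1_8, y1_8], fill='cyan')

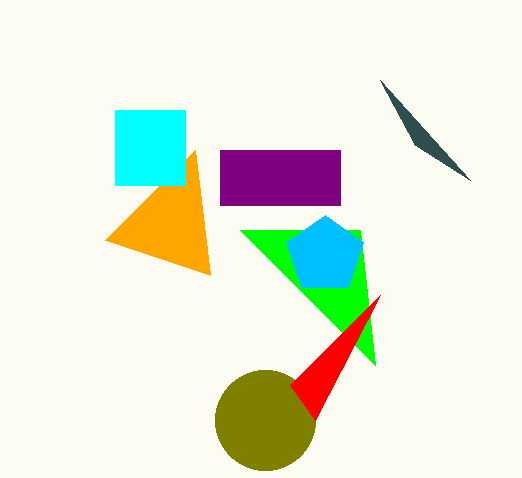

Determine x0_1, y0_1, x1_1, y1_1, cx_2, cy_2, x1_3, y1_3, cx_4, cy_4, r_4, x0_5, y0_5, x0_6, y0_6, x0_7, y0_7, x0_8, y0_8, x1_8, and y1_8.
x0_1 = 220
y0_1 = 150
x1_1 = 340
y1_1 = 205
cx_2 = 265
cy_2 = 420
x1_3 = 240
y1_3 = 230
cx_4 = 325
cy_4 = 255
r_4 = 40
x0_5 = 470
y0_5 = 180
x0_6 = 195
y0_6 = 150
x0_7 = 290
y0_7 = 385
x0_8 = 115
y0_8 = 110
x1_8 = 185
y1_8 = 185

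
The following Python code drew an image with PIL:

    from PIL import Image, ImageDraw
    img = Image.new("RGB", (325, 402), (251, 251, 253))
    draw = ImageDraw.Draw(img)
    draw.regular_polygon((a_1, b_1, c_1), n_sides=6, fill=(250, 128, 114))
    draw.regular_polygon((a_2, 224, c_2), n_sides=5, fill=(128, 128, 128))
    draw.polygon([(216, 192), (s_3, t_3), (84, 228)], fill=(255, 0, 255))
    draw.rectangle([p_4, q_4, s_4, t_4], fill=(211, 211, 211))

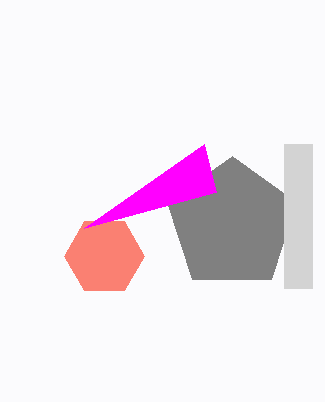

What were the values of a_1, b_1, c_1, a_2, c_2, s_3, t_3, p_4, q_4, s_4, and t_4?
a_1 = 104
b_1 = 256
c_1 = 40
a_2 = 232
c_2 = 68
s_3 = 204
t_3 = 144
p_4 = 284
q_4 = 144
s_4 = 312
t_4 = 288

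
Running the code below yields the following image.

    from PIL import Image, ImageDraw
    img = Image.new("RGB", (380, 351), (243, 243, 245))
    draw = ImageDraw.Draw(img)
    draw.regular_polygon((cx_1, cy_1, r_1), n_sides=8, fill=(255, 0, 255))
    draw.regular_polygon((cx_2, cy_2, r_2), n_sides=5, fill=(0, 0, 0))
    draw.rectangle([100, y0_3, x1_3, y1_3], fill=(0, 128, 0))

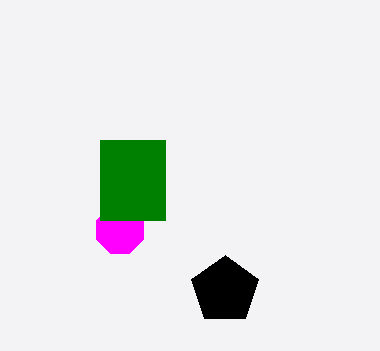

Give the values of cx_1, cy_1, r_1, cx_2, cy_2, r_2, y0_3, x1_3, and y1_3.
cx_1 = 120
cy_1 = 230
r_1 = 25
cx_2 = 225
cy_2 = 290
r_2 = 35
y0_3 = 140
x1_3 = 165
y1_3 = 220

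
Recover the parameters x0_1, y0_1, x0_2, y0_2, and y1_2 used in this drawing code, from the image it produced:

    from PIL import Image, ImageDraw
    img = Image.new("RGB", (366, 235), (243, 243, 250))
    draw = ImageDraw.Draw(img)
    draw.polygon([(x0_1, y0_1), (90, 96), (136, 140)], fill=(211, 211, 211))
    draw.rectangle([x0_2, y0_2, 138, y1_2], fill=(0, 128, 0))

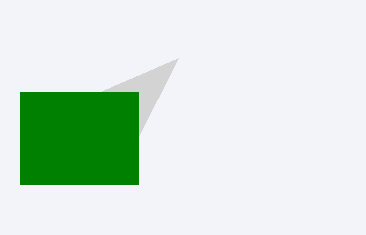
x0_1 = 178; y0_1 = 58; x0_2 = 20; y0_2 = 92; y1_2 = 184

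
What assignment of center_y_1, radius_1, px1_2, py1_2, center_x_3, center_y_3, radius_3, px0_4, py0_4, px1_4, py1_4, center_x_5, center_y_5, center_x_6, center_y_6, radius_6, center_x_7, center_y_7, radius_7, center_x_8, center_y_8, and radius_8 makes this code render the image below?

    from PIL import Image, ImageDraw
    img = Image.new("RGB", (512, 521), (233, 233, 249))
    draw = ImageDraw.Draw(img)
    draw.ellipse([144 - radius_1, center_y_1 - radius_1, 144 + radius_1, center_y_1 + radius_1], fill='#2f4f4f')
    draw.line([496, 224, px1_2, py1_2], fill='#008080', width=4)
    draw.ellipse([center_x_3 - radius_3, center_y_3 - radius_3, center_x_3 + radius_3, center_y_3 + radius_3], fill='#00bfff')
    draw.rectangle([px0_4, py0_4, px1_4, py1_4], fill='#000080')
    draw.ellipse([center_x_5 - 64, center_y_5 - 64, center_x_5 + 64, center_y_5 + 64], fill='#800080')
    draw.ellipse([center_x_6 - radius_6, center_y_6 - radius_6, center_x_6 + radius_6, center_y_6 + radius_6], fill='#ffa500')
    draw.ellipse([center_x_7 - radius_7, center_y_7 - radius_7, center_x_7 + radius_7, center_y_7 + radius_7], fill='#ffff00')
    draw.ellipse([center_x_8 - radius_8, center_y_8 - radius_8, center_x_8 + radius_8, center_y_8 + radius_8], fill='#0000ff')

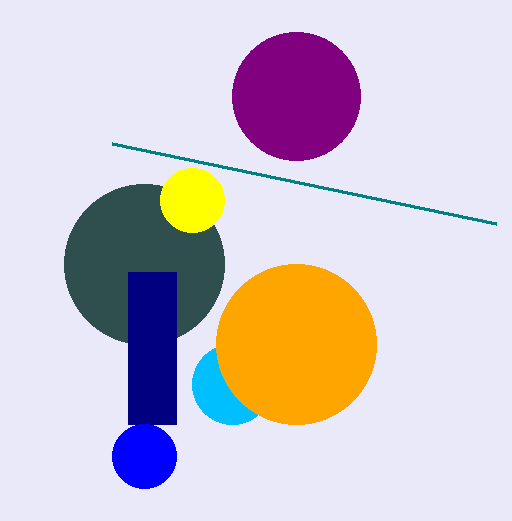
center_y_1 = 264; radius_1 = 80; px1_2 = 112; py1_2 = 144; center_x_3 = 232; center_y_3 = 384; radius_3 = 40; px0_4 = 128; py0_4 = 272; px1_4 = 176; py1_4 = 424; center_x_5 = 296; center_y_5 = 96; center_x_6 = 296; center_y_6 = 344; radius_6 = 80; center_x_7 = 192; center_y_7 = 200; radius_7 = 32; center_x_8 = 144; center_y_8 = 456; radius_8 = 32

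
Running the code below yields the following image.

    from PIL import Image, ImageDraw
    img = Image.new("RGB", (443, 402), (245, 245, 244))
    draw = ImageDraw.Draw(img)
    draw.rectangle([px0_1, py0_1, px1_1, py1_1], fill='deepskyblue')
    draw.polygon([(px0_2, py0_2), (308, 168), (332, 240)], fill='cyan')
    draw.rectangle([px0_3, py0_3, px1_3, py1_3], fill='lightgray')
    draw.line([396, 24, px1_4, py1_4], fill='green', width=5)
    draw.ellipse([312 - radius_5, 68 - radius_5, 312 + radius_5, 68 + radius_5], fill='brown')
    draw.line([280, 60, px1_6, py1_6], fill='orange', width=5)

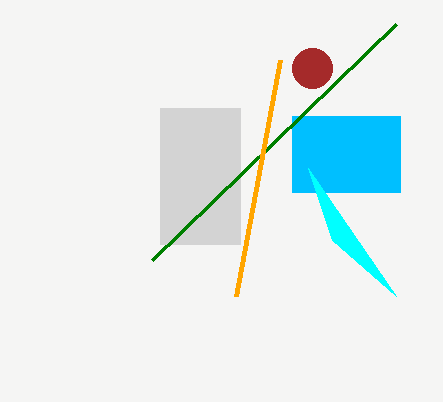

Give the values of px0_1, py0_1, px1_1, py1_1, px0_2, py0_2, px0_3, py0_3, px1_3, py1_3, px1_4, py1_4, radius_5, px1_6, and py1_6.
px0_1 = 292; py0_1 = 116; px1_1 = 400; py1_1 = 192; px0_2 = 396; py0_2 = 296; px0_3 = 160; py0_3 = 108; px1_3 = 240; py1_3 = 244; px1_4 = 152; py1_4 = 260; radius_5 = 20; px1_6 = 236; py1_6 = 296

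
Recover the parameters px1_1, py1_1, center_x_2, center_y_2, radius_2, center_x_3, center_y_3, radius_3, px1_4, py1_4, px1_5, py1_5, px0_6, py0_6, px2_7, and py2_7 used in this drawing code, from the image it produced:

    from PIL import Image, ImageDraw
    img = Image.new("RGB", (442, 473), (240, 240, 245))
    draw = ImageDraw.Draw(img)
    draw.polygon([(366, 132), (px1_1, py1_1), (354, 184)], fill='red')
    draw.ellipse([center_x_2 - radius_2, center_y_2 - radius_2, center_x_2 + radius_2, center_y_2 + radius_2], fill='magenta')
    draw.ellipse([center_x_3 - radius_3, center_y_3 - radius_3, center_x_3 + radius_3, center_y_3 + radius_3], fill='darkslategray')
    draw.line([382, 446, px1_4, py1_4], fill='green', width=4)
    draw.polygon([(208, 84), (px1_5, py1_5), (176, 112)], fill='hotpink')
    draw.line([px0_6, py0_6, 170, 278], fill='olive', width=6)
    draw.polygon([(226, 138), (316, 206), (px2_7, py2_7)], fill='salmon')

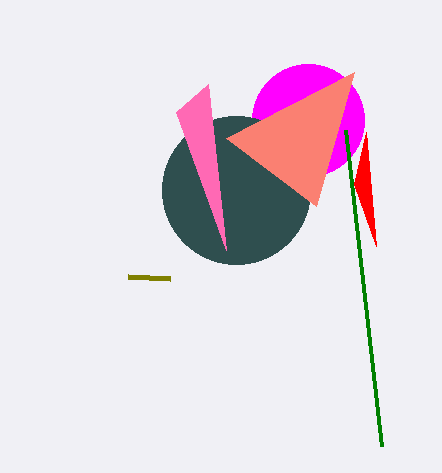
px1_1 = 376; py1_1 = 246; center_x_2 = 308; center_y_2 = 120; radius_2 = 56; center_x_3 = 236; center_y_3 = 190; radius_3 = 74; px1_4 = 346; py1_4 = 130; px1_5 = 226; py1_5 = 250; px0_6 = 128; py0_6 = 276; px2_7 = 354; py2_7 = 72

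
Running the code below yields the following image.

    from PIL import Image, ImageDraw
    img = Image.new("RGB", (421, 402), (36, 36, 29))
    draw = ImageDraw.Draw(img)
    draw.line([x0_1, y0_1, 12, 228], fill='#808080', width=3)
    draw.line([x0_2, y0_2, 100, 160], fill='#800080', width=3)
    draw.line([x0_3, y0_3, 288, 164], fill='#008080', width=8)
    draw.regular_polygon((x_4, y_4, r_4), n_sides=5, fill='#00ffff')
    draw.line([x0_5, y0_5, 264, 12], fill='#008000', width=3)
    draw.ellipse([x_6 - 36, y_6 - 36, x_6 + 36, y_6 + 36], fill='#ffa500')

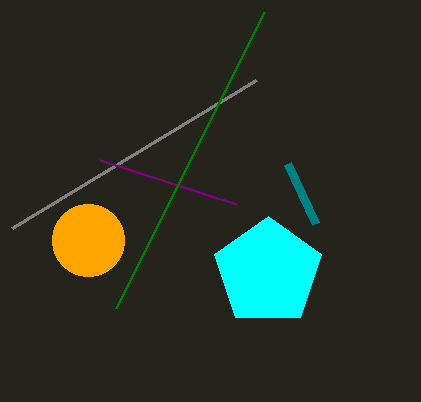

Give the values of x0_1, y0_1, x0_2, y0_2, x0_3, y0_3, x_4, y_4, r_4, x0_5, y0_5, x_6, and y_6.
x0_1 = 256; y0_1 = 80; x0_2 = 236; y0_2 = 204; x0_3 = 316; y0_3 = 224; x_4 = 268; y_4 = 272; r_4 = 56; x0_5 = 116; y0_5 = 308; x_6 = 88; y_6 = 240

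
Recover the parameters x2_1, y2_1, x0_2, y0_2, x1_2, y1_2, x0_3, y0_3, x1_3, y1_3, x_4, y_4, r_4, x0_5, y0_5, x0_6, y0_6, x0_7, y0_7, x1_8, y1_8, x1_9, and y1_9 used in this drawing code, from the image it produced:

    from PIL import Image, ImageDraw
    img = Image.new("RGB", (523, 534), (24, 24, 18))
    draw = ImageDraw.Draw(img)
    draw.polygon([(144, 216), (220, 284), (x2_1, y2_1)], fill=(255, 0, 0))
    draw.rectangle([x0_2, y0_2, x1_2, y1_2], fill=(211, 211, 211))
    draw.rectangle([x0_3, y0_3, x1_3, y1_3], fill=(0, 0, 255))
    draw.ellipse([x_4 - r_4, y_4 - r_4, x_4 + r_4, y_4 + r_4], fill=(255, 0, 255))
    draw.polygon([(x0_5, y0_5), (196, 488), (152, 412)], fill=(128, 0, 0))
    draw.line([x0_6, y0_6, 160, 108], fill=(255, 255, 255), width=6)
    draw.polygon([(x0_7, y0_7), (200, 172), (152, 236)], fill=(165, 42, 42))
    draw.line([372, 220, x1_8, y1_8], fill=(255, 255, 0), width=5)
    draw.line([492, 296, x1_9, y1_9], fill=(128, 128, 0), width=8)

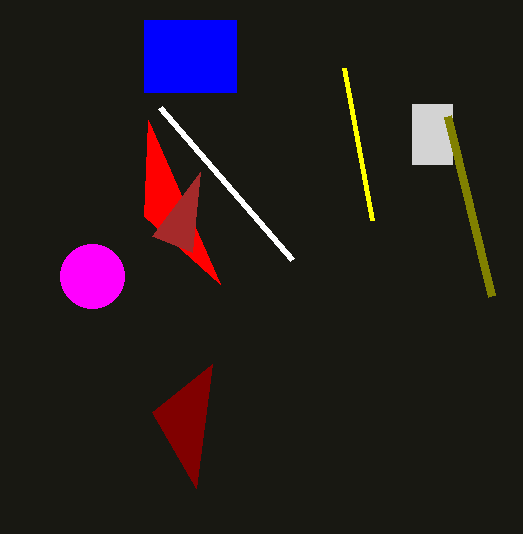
x2_1 = 148; y2_1 = 120; x0_2 = 412; y0_2 = 104; x1_2 = 452; y1_2 = 164; x0_3 = 144; y0_3 = 20; x1_3 = 236; y1_3 = 92; x_4 = 92; y_4 = 276; r_4 = 32; x0_5 = 212; y0_5 = 364; x0_6 = 292; y0_6 = 260; x0_7 = 192; y0_7 = 252; x1_8 = 344; y1_8 = 68; x1_9 = 448; y1_9 = 116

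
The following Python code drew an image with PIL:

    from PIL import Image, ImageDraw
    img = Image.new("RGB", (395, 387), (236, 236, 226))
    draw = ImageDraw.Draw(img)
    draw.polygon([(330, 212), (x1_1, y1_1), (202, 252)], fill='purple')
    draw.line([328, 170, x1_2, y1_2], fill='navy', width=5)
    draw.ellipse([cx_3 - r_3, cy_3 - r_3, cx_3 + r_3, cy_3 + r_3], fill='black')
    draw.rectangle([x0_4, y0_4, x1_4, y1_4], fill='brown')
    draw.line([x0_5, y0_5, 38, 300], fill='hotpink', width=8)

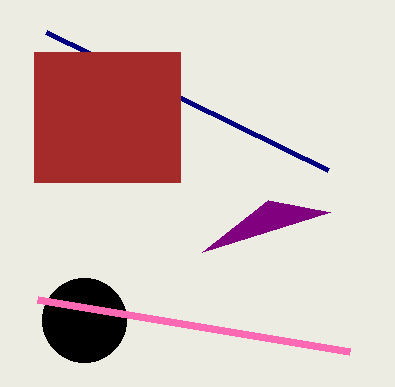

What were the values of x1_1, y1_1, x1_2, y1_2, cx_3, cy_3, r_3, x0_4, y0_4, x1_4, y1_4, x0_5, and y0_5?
x1_1 = 268
y1_1 = 200
x1_2 = 46
y1_2 = 32
cx_3 = 84
cy_3 = 320
r_3 = 42
x0_4 = 34
y0_4 = 52
x1_4 = 180
y1_4 = 182
x0_5 = 350
y0_5 = 352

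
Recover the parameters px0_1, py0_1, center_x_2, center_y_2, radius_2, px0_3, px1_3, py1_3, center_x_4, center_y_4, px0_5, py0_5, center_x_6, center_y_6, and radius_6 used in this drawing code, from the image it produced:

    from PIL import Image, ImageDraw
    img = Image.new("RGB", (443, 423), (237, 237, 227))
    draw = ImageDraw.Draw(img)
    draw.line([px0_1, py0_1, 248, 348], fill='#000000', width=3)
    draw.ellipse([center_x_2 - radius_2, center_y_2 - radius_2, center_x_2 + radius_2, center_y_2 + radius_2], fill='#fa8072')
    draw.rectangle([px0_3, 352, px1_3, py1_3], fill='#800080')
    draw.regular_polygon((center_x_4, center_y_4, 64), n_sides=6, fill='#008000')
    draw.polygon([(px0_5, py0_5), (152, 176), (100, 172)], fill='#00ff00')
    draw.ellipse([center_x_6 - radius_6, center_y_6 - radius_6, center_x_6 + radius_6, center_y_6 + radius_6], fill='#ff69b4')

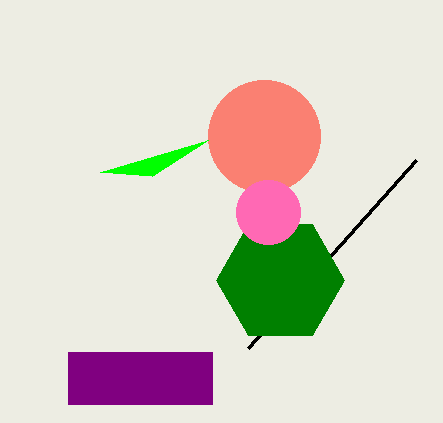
px0_1 = 416; py0_1 = 160; center_x_2 = 264; center_y_2 = 136; radius_2 = 56; px0_3 = 68; px1_3 = 212; py1_3 = 404; center_x_4 = 280; center_y_4 = 280; px0_5 = 208; py0_5 = 140; center_x_6 = 268; center_y_6 = 212; radius_6 = 32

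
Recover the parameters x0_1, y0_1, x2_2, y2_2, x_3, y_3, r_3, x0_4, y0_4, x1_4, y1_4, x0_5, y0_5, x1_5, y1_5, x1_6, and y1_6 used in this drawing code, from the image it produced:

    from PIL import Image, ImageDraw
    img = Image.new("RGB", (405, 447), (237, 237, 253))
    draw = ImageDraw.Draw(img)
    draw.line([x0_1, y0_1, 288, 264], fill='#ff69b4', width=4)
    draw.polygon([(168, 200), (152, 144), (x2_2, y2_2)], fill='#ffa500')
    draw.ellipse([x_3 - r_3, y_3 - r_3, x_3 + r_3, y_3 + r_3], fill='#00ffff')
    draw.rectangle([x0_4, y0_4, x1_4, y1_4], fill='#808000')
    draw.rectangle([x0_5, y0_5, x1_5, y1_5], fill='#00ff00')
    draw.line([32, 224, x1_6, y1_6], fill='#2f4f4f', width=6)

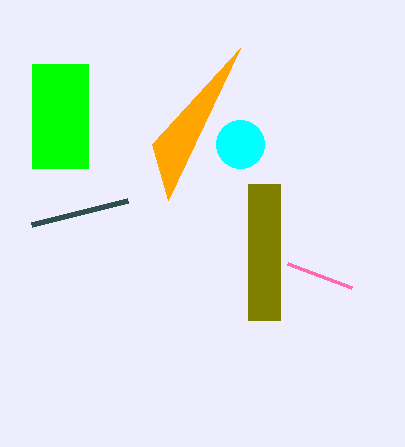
x0_1 = 352, y0_1 = 288, x2_2 = 240, y2_2 = 48, x_3 = 240, y_3 = 144, r_3 = 24, x0_4 = 248, y0_4 = 184, x1_4 = 280, y1_4 = 320, x0_5 = 32, y0_5 = 64, x1_5 = 88, y1_5 = 168, x1_6 = 128, y1_6 = 200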